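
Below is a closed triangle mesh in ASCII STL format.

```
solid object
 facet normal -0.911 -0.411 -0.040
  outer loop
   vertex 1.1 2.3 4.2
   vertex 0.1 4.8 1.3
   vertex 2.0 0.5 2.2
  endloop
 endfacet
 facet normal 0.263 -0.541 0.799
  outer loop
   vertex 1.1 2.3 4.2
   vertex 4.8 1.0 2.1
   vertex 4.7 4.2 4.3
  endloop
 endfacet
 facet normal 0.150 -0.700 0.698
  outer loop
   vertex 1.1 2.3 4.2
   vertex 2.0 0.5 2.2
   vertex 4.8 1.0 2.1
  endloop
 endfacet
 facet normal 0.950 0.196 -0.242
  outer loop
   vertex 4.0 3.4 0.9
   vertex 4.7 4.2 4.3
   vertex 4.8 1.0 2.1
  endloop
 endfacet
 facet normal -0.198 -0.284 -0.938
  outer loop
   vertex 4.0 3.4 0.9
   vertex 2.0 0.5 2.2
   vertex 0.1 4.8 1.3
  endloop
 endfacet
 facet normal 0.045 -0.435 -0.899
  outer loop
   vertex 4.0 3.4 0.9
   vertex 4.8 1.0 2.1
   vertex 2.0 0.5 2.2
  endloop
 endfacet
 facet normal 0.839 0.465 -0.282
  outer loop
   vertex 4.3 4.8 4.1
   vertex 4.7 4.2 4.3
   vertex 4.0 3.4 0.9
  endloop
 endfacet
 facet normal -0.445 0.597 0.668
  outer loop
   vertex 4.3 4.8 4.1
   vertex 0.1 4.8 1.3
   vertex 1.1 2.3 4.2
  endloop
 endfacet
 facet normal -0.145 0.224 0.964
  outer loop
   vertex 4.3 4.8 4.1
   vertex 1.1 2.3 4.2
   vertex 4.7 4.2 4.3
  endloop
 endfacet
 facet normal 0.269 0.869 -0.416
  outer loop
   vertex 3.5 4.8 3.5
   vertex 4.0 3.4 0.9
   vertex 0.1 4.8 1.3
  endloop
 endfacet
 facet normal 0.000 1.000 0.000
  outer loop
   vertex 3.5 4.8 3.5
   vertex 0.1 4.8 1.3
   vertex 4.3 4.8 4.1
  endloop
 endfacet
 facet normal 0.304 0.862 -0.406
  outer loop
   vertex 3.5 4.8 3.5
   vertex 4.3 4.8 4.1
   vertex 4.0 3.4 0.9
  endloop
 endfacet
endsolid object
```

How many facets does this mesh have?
12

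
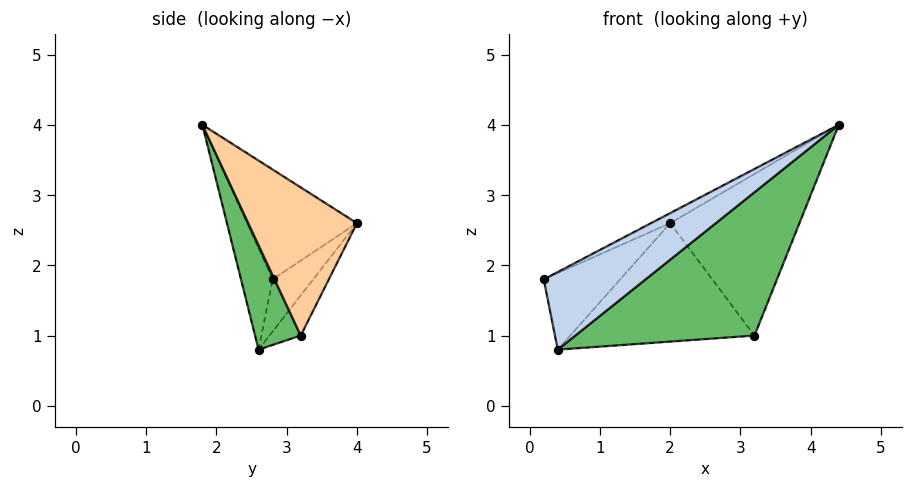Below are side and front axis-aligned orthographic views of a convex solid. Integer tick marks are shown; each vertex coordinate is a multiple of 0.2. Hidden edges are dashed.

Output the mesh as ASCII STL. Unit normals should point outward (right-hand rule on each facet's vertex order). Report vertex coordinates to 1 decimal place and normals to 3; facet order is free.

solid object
 facet normal -0.448 0.078 0.891
  outer loop
   vertex 2.0 4.0 2.6
   vertex 0.2 2.8 1.8
   vertex 4.4 1.8 4.0
  endloop
 endfacet
 facet normal -0.294 -0.947 0.131
  outer loop
   vertex 0.4 2.6 0.8
   vertex 4.4 1.8 4.0
   vertex 0.2 2.8 1.8
  endloop
 endfacet
 facet normal -0.452 0.853 -0.261
  outer loop
   vertex 0.4 2.6 0.8
   vertex 0.2 2.8 1.8
   vertex 2.0 4.0 2.6
  endloop
 endfacet
 facet normal 0.640 0.762 0.099
  outer loop
   vertex 3.2 3.2 1.0
   vertex 2.0 4.0 2.6
   vertex 4.4 1.8 4.0
  endloop
 endfacet
 facet normal 0.216 -0.849 -0.483
  outer loop
   vertex 3.2 3.2 1.0
   vertex 4.4 1.8 4.0
   vertex 0.4 2.6 0.8
  endloop
 endfacet
 facet normal -0.142 0.839 -0.526
  outer loop
   vertex 3.2 3.2 1.0
   vertex 0.4 2.6 0.8
   vertex 2.0 4.0 2.6
  endloop
 endfacet
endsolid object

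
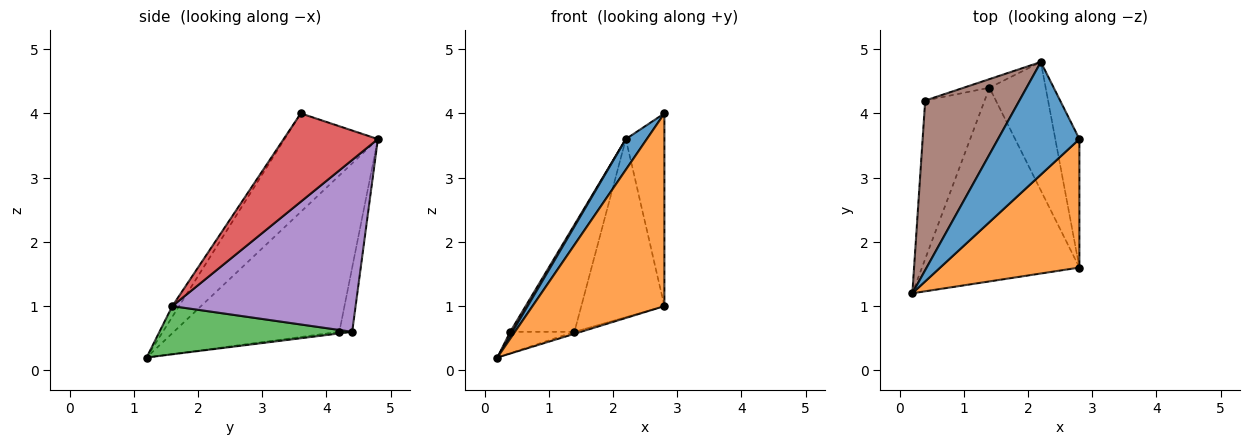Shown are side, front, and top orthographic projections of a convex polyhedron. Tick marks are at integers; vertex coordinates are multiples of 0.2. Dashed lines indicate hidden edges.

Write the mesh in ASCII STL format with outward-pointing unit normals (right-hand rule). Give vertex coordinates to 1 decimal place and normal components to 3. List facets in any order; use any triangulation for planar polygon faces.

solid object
 facet normal -0.760 -0.171 0.628
  outer loop
   vertex 2.2 4.8 3.6
   vertex 0.2 1.2 0.2
   vertex 2.8 3.6 4.0
  endloop
 endfacet
 facet normal -0.043 -0.831 0.554
  outer loop
   vertex 2.8 1.6 1.0
   vertex 2.8 3.6 4.0
   vertex 0.2 1.2 0.2
  endloop
 endfacet
 facet normal 0.293 0.010 -0.956
  outer loop
   vertex 2.8 1.6 1.0
   vertex 0.2 1.2 0.2
   vertex 1.4 4.4 0.6
  endloop
 endfacet
 facet normal 0.897 0.367 -0.245
  outer loop
   vertex 2.8 1.6 1.0
   vertex 2.2 4.8 3.6
   vertex 2.8 3.6 4.0
  endloop
 endfacet
 facet normal 0.873 0.396 -0.286
  outer loop
   vertex 2.8 1.6 1.0
   vertex 1.4 4.4 0.6
   vertex 2.2 4.8 3.6
  endloop
 endfacet
 facet normal -0.856 -0.012 0.516
  outer loop
   vertex 0.4 4.2 0.6
   vertex 0.2 1.2 0.2
   vertex 2.2 4.8 3.6
  endloop
 endfacet
 facet normal -0.027 0.134 -0.991
  outer loop
   vertex 0.4 4.2 0.6
   vertex 1.4 4.4 0.6
   vertex 0.2 1.2 0.2
  endloop
 endfacet
 facet normal -0.196 0.978 -0.078
  outer loop
   vertex 0.4 4.2 0.6
   vertex 2.2 4.8 3.6
   vertex 1.4 4.4 0.6
  endloop
 endfacet
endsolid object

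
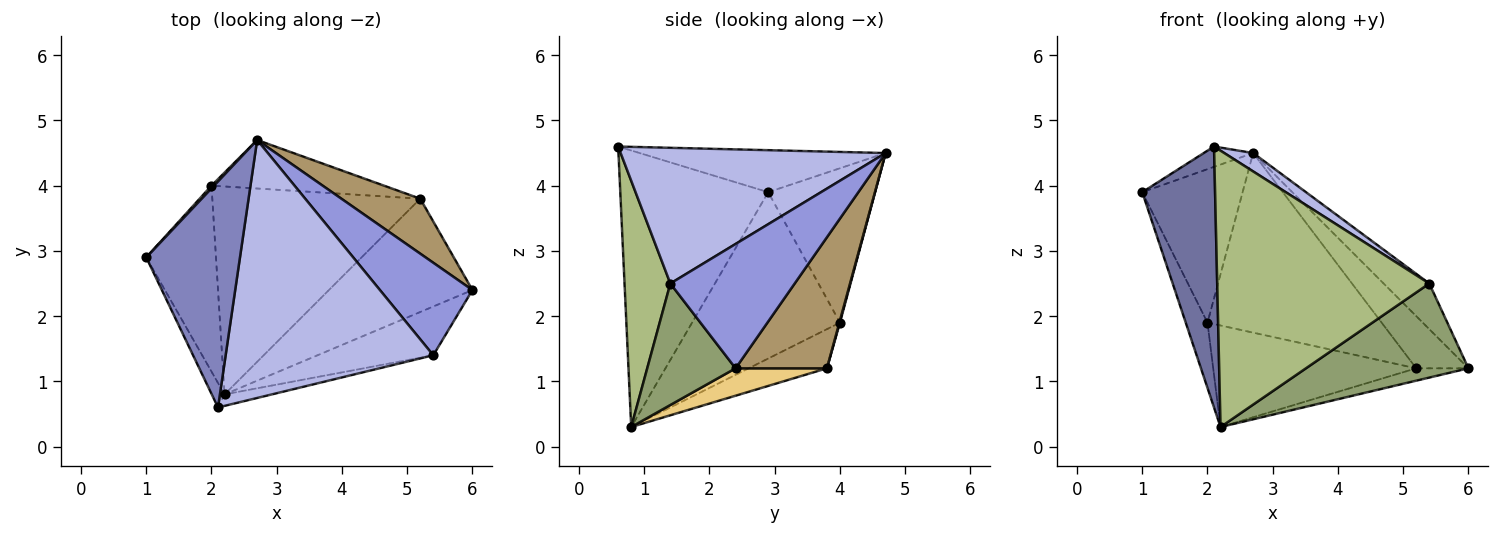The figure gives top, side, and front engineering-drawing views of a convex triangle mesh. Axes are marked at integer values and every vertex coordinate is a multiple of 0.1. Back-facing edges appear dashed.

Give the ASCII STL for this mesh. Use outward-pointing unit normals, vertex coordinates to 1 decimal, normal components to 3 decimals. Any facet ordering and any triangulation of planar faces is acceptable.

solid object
 facet normal -0.896 -0.441 -0.041
  outer loop
   vertex 2.2 0.8 0.3
   vertex 2.1 0.6 4.6
   vertex 1.0 2.9 3.9
  endloop
 endfacet
 facet normal -0.408 0.082 0.909
  outer loop
   vertex 2.7 4.7 4.5
   vertex 1.0 2.9 3.9
   vertex 2.1 0.6 4.6
  endloop
 endfacet
 facet normal 0.770 0.283 0.573
  outer loop
   vertex 5.4 1.4 2.5
   vertex 6.0 2.4 1.2
   vertex 2.7 4.7 4.5
  endloop
 endfacet
 facet normal 0.546 -0.060 0.836
  outer loop
   vertex 5.4 1.4 2.5
   vertex 2.7 4.7 4.5
   vertex 2.1 0.6 4.6
  endloop
 endfacet
 facet normal 0.435 -0.800 -0.414
  outer loop
   vertex 5.4 1.4 2.5
   vertex 2.2 0.8 0.3
   vertex 6.0 2.4 1.2
  endloop
 endfacet
 facet normal 0.211 -0.977 -0.041
  outer loop
   vertex 5.4 1.4 2.5
   vertex 2.1 0.6 4.6
   vertex 2.2 0.8 0.3
  endloop
 endfacet
 facet normal -0.914 0.134 -0.383
  outer loop
   vertex 2.0 4.0 1.9
   vertex 2.2 0.8 0.3
   vertex 1.0 2.9 3.9
  endloop
 endfacet
 facet normal -0.729 0.684 0.012
  outer loop
   vertex 2.0 4.0 1.9
   vertex 1.0 2.9 3.9
   vertex 2.7 4.7 4.5
  endloop
 endfacet
 facet normal 0.770 0.440 0.463
  outer loop
   vertex 5.2 3.8 1.2
   vertex 2.7 4.7 4.5
   vertex 6.0 2.4 1.2
  endloop
 endfacet
 facet normal 0.003 0.965 -0.261
  outer loop
   vertex 5.2 3.8 1.2
   vertex 2.0 4.0 1.9
   vertex 2.7 4.7 4.5
  endloop
 endfacet
 facet normal 0.186 0.107 -0.977
  outer loop
   vertex 5.2 3.8 1.2
   vertex 6.0 2.4 1.2
   vertex 2.2 0.8 0.3
  endloop
 endfacet
 facet normal -0.167 0.433 -0.886
  outer loop
   vertex 5.2 3.8 1.2
   vertex 2.2 0.8 0.3
   vertex 2.0 4.0 1.9
  endloop
 endfacet
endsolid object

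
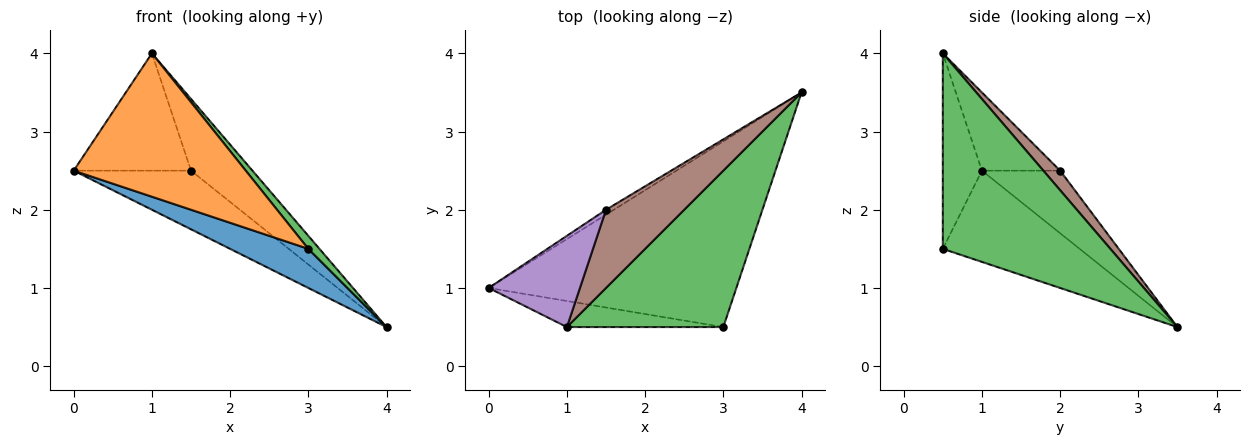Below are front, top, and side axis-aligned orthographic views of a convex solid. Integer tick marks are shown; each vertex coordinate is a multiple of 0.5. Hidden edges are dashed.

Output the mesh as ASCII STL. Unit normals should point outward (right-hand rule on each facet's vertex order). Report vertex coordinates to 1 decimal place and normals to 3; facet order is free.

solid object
 facet normal -0.339 -0.194 -0.921
  outer loop
   vertex 3.0 0.5 1.5
   vertex 0.0 1.0 2.5
   vertex 4.0 3.5 0.5
  endloop
 endfacet
 facet normal -0.218 -0.960 -0.175
  outer loop
   vertex 3.0 0.5 1.5
   vertex 1.0 0.5 4.0
   vertex 0.0 1.0 2.5
  endloop
 endfacet
 facet normal 0.780 -0.052 0.624
  outer loop
   vertex 3.0 0.5 1.5
   vertex 4.0 3.5 0.5
   vertex 1.0 0.5 4.0
  endloop
 endfacet
 facet normal -0.553 0.830 -0.069
  outer loop
   vertex 1.5 2.0 2.5
   vertex 4.0 3.5 0.5
   vertex 0.0 1.0 2.5
  endloop
 endfacet
 facet normal -0.466 0.699 0.543
  outer loop
   vertex 1.5 2.0 2.5
   vertex 0.0 1.0 2.5
   vertex 1.0 0.5 4.0
  endloop
 endfacet
 facet normal 0.181 0.665 0.725
  outer loop
   vertex 1.5 2.0 2.5
   vertex 1.0 0.5 4.0
   vertex 4.0 3.5 0.5
  endloop
 endfacet
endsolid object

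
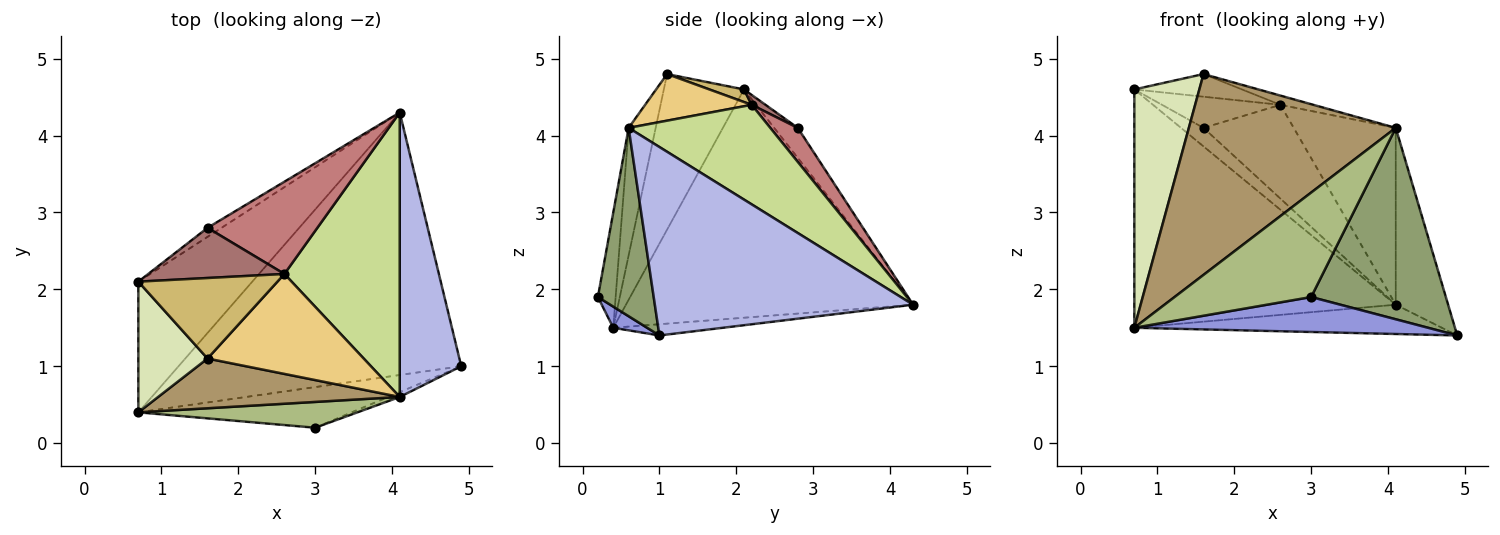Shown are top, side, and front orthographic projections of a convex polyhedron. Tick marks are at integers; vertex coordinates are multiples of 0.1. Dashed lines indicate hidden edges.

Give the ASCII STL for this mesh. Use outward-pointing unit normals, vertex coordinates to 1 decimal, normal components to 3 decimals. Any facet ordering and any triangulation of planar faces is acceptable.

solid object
 facet normal -0.694 0.631 -0.346
  outer loop
   vertex 0.7 0.4 1.5
   vertex 0.7 2.1 4.6
   vertex 4.1 4.3 1.8
  endloop
 endfacet
 facet normal -0.039 0.111 -0.993
  outer loop
   vertex 0.7 0.4 1.5
   vertex 4.1 4.3 1.8
   vertex 4.9 1.0 1.4
  endloop
 endfacet
 facet normal 0.075 -0.650 -0.756
  outer loop
   vertex 0.7 0.4 1.5
   vertex 4.9 1.0 1.4
   vertex 3.0 0.2 1.9
  endloop
 endfacet
 facet normal 0.933 0.189 0.305
  outer loop
   vertex 4.1 0.6 4.1
   vertex 4.9 1.0 1.4
   vertex 4.1 4.3 1.8
  endloop
 endfacet
 facet normal 0.383 -0.924 -0.023
  outer loop
   vertex 4.1 0.6 4.1
   vertex 3.0 0.2 1.9
   vertex 4.9 1.0 1.4
  endloop
 endfacet
 facet normal -0.125 -0.963 0.238
  outer loop
   vertex 4.1 0.6 4.1
   vertex 0.7 0.4 1.5
   vertex 3.0 0.2 1.9
  endloop
 endfacet
 facet normal 0.591 0.426 0.685
  outer loop
   vertex 2.6 2.2 4.4
   vertex 4.1 0.6 4.1
   vertex 4.1 4.3 1.8
  endloop
 endfacet
 facet normal -0.734 -0.595 0.327
  outer loop
   vertex 1.6 1.1 4.8
   vertex 0.7 2.1 4.6
   vertex 0.7 0.4 1.5
  endloop
 endfacet
 facet normal -0.126 -0.963 0.239
  outer loop
   vertex 1.6 1.1 4.8
   vertex 0.7 0.4 1.5
   vertex 4.1 0.6 4.1
  endloop
 endfacet
 facet normal 0.087 0.270 0.959
  outer loop
   vertex 1.6 1.1 4.8
   vertex 2.6 2.2 4.4
   vertex 0.7 2.1 4.6
  endloop
 endfacet
 facet normal 0.285 0.088 0.955
  outer loop
   vertex 1.6 1.1 4.8
   vertex 4.1 0.6 4.1
   vertex 2.6 2.2 4.4
  endloop
 endfacet
 facet normal -0.686 0.654 -0.319
  outer loop
   vertex 1.6 2.8 4.1
   vertex 4.1 4.3 1.8
   vertex 0.7 2.1 4.6
  endloop
 endfacet
 facet normal 0.062 0.527 0.848
  outer loop
   vertex 1.6 2.8 4.1
   vertex 0.7 2.1 4.6
   vertex 2.6 2.2 4.4
  endloop
 endfacet
 facet normal 0.212 0.697 0.685
  outer loop
   vertex 1.6 2.8 4.1
   vertex 2.6 2.2 4.4
   vertex 4.1 4.3 1.8
  endloop
 endfacet
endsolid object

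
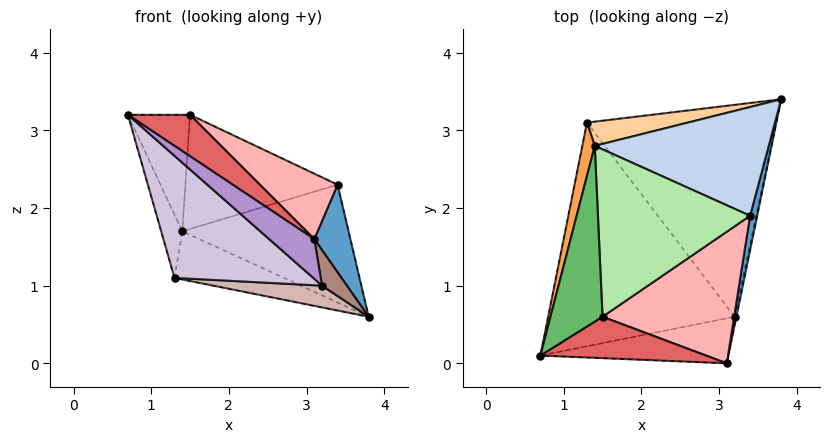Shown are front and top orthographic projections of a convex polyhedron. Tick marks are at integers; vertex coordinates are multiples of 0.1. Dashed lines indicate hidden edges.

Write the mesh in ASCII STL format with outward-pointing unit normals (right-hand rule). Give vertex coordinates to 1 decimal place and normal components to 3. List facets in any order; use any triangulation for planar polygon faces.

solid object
 facet normal 0.981 -0.181 0.071
  outer loop
   vertex 3.4 1.9 2.3
   vertex 3.1 0.0 1.6
   vertex 3.8 3.4 0.6
  endloop
 endfacet
 facet normal 0.126 0.729 0.673
  outer loop
   vertex 3.4 1.9 2.3
   vertex 3.8 3.4 0.6
   vertex 1.4 2.8 1.7
  endloop
 endfacet
 facet normal -0.843 0.411 0.346
  outer loop
   vertex 1.3 3.1 1.1
   vertex 0.7 0.1 3.2
   vertex 1.4 2.8 1.7
  endloop
 endfacet
 facet normal -0.017 0.893 0.449
  outer loop
   vertex 1.3 3.1 1.1
   vertex 1.4 2.8 1.7
   vertex 3.8 3.4 0.6
  endloop
 endfacet
 facet normal -0.326 0.522 0.788
  outer loop
   vertex 1.5 0.6 3.2
   vertex 1.4 2.8 1.7
   vertex 0.7 0.1 3.2
  endloop
 endfacet
 facet normal 0.006 0.564 0.826
  outer loop
   vertex 1.5 0.6 3.2
   vertex 3.4 1.9 2.3
   vertex 1.4 2.8 1.7
  endloop
 endfacet
 facet normal 0.404 -0.647 0.647
  outer loop
   vertex 1.5 0.6 3.2
   vertex 0.7 0.1 3.2
   vertex 3.1 0.0 1.6
  endloop
 endfacet
 facet normal 0.589 -0.360 0.724
  outer loop
   vertex 1.5 0.6 3.2
   vertex 3.1 0.0 1.6
   vertex 3.4 1.9 2.3
  endloop
 endfacet
 facet normal -0.466 -0.585 -0.663
  outer loop
   vertex 3.2 0.6 1.0
   vertex 3.1 0.0 1.6
   vertex 0.7 0.1 3.2
  endloop
 endfacet
 facet normal -0.560 -0.397 -0.727
  outer loop
   vertex 3.2 0.6 1.0
   vertex 0.7 0.1 3.2
   vertex 1.3 3.1 1.1
  endloop
 endfacet
 facet normal 0.975 -0.217 -0.054
  outer loop
   vertex 3.2 0.6 1.0
   vertex 3.8 3.4 0.6
   vertex 3.1 0.0 1.6
  endloop
 endfacet
 facet normal -0.184 -0.100 -0.978
  outer loop
   vertex 3.2 0.6 1.0
   vertex 1.3 3.1 1.1
   vertex 3.8 3.4 0.6
  endloop
 endfacet
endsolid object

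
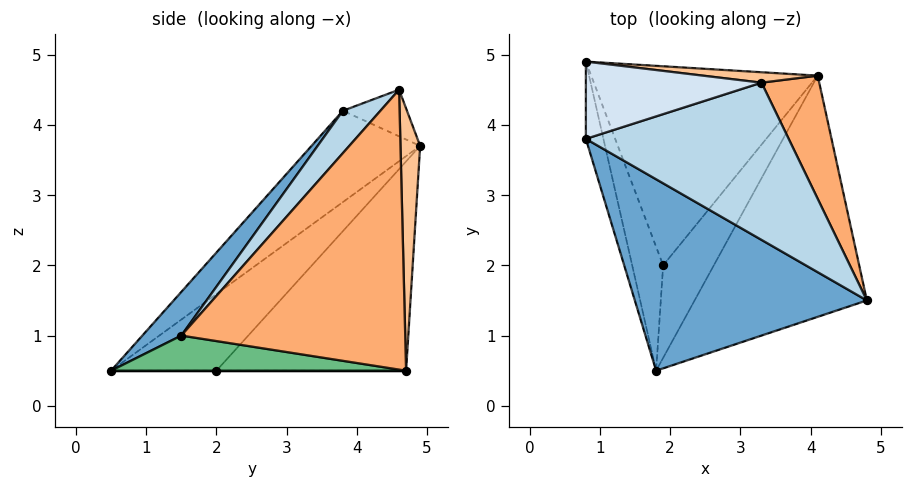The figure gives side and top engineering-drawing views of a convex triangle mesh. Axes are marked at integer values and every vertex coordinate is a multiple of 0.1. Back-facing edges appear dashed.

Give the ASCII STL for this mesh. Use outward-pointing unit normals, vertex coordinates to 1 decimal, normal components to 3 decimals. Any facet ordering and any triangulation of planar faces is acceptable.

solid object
 facet normal 0.128 -0.723 0.679
  outer loop
   vertex 1.8 0.5 0.5
   vertex 4.8 1.5 1.0
   vertex 0.8 3.8 4.2
  endloop
 endfacet
 facet normal -0.978 -0.086 -0.188
  outer loop
   vertex 0.8 4.9 3.7
   vertex 1.8 0.5 0.5
   vertex 0.8 3.8 4.2
  endloop
 endfacet
 facet normal 0.144 -0.709 0.690
  outer loop
   vertex 3.3 4.6 4.5
   vertex 0.8 3.8 4.2
   vertex 4.8 1.5 1.0
  endloop
 endfacet
 facet normal -0.235 0.402 0.885
  outer loop
   vertex 3.3 4.6 4.5
   vertex 0.8 4.9 3.7
   vertex 0.8 3.8 4.2
  endloop
 endfacet
 facet normal -0.925 0.062 -0.374
  outer loop
   vertex 1.9 2.0 0.5
   vertex 1.8 0.5 0.5
   vertex 0.8 4.9 3.7
  endloop
 endfacet
 facet normal 0.951 0.239 0.196
  outer loop
   vertex 4.1 4.7 0.5
   vertex 3.3 4.6 4.5
   vertex 4.8 1.5 1.0
  endloop
 endfacet
 facet normal 0.105 0.993 0.046
  outer loop
   vertex 4.1 4.7 0.5
   vertex 0.8 4.9 3.7
   vertex 3.3 4.6 4.5
  endloop
 endfacet
 facet normal -0.594 0.484 -0.643
  outer loop
   vertex 4.1 4.7 0.5
   vertex 1.9 2.0 0.5
   vertex 0.8 4.9 3.7
  endloop
 endfacet
 facet normal 0.199 -0.109 -0.974
  outer loop
   vertex 4.1 4.7 0.5
   vertex 4.8 1.5 1.0
   vertex 1.8 0.5 0.5
  endloop
 endfacet
 facet normal 0.000 0.000 -1.000
  outer loop
   vertex 4.1 4.7 0.5
   vertex 1.8 0.5 0.5
   vertex 1.9 2.0 0.5
  endloop
 endfacet
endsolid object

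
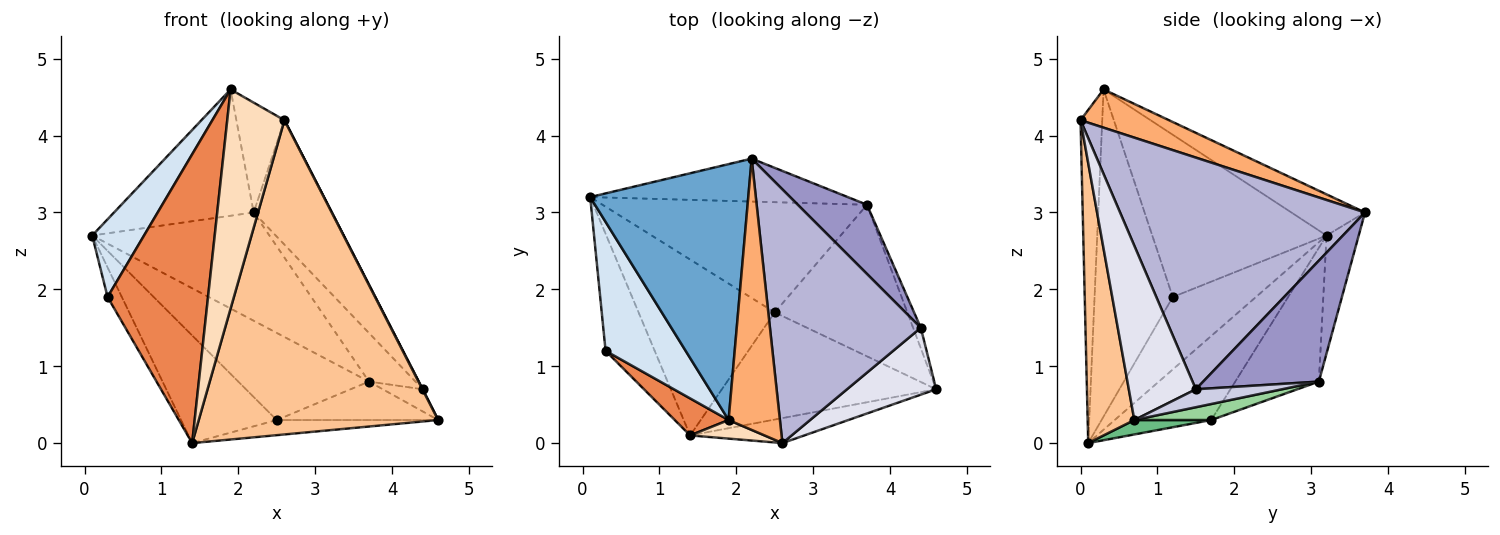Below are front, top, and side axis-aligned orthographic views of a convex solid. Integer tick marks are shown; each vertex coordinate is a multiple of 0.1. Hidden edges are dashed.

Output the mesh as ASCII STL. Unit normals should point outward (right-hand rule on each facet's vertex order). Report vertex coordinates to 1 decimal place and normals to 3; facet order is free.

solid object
 facet normal -0.227 0.431 0.873
  outer loop
   vertex 2.2 3.7 3.0
   vertex 0.1 3.2 2.7
   vertex 1.9 0.3 4.6
  endloop
 endfacet
 facet normal -0.166 0.917 -0.363
  outer loop
   vertex 3.7 3.1 0.8
   vertex 0.1 3.2 2.7
   vertex 2.2 3.7 3.0
  endloop
 endfacet
 facet normal -0.819 0.140 -0.556
  outer loop
   vertex 0.3 1.2 1.9
   vertex 0.1 3.2 2.7
   vertex 1.4 0.1 0.0
  endloop
 endfacet
 facet normal -0.866 -0.258 0.428
  outer loop
   vertex 0.3 1.2 1.9
   vertex 1.9 0.3 4.6
   vertex 0.1 3.2 2.7
  endloop
 endfacet
 facet normal -0.611 -0.785 0.101
  outer loop
   vertex 0.3 1.2 1.9
   vertex 1.4 0.1 0.0
   vertex 1.9 0.3 4.6
  endloop
 endfacet
 facet normal 0.568 0.309 0.763
  outer loop
   vertex 2.6 0.0 4.2
   vertex 2.2 3.7 3.0
   vertex 1.9 0.3 4.6
  endloop
 endfacet
 facet normal 0.191 -0.979 -0.078
  outer loop
   vertex 2.6 0.0 4.2
   vertex 1.4 0.1 0.0
   vertex 4.6 0.7 0.3
  endloop
 endfacet
 facet normal -0.354 -0.932 0.079
  outer loop
   vertex 2.6 0.0 4.2
   vertex 1.9 0.3 4.6
   vertex 1.4 0.1 0.0
  endloop
 endfacet
 facet normal 0.066 0.140 -0.988
  outer loop
   vertex 2.5 1.7 0.3
   vertex 4.6 0.7 0.3
   vertex 1.4 0.1 0.0
  endloop
 endfacet
 facet normal 0.116 0.244 -0.963
  outer loop
   vertex 2.5 1.7 0.3
   vertex 3.7 3.1 0.8
   vertex 4.6 0.7 0.3
  endloop
 endfacet
 facet normal -0.466 0.462 -0.755
  outer loop
   vertex 2.5 1.7 0.3
   vertex 1.4 0.1 0.0
   vertex 0.1 3.2 2.7
  endloop
 endfacet
 facet normal -0.369 0.577 -0.729
  outer loop
   vertex 2.5 1.7 0.3
   vertex 0.1 3.2 2.7
   vertex 3.7 3.1 0.8
  endloop
 endfacet
 facet normal 0.820 0.329 0.469
  outer loop
   vertex 4.4 1.5 0.7
   vertex 3.7 3.1 0.8
   vertex 2.2 3.7 3.0
  endloop
 endfacet
 facet normal 0.810 0.258 0.527
  outer loop
   vertex 4.4 1.5 0.7
   vertex 2.2 3.7 3.0
   vertex 2.6 0.0 4.2
  endloop
 endfacet
 facet normal 0.845 0.393 -0.362
  outer loop
   vertex 4.4 1.5 0.7
   vertex 4.6 0.7 0.3
   vertex 3.7 3.1 0.8
  endloop
 endfacet
 facet normal 0.890 -0.005 0.456
  outer loop
   vertex 4.4 1.5 0.7
   vertex 2.6 0.0 4.2
   vertex 4.6 0.7 0.3
  endloop
 endfacet
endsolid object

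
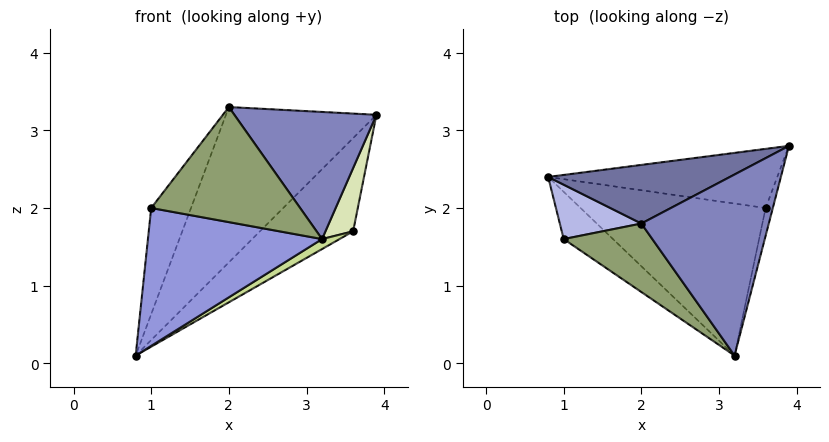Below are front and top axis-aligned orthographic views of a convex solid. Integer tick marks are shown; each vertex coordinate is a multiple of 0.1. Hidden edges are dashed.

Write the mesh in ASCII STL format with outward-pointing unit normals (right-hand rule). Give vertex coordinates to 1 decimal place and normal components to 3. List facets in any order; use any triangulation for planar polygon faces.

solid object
 facet normal -0.428 0.845 0.319
  outer loop
   vertex 2.0 1.8 3.3
   vertex 3.9 2.8 3.2
   vertex 0.8 2.4 0.1
  endloop
 endfacet
 facet normal 0.327 -0.543 0.774
  outer loop
   vertex 2.0 1.8 3.3
   vertex 3.2 0.1 1.6
   vertex 3.9 2.8 3.2
  endloop
 endfacet
 facet normal -0.576 -0.774 -0.265
  outer loop
   vertex 1.0 1.6 2.0
   vertex 0.8 2.4 0.1
   vertex 3.2 0.1 1.6
  endloop
 endfacet
 facet normal -0.610 0.705 0.361
  outer loop
   vertex 1.0 1.6 2.0
   vertex 2.0 1.8 3.3
   vertex 0.8 2.4 0.1
  endloop
 endfacet
 facet normal -0.442 -0.771 0.459
  outer loop
   vertex 1.0 1.6 2.0
   vertex 3.2 0.1 1.6
   vertex 2.0 1.8 3.3
  endloop
 endfacet
 facet normal 0.392 0.777 -0.493
  outer loop
   vertex 3.6 2.0 1.7
   vertex 0.8 2.4 0.1
   vertex 3.9 2.8 3.2
  endloop
 endfacet
 facet normal 0.489 -0.057 -0.870
  outer loop
   vertex 3.6 2.0 1.7
   vertex 3.2 0.1 1.6
   vertex 0.8 2.4 0.1
  endloop
 endfacet
 facet normal 0.976 -0.201 -0.088
  outer loop
   vertex 3.6 2.0 1.7
   vertex 3.9 2.8 3.2
   vertex 3.2 0.1 1.6
  endloop
 endfacet
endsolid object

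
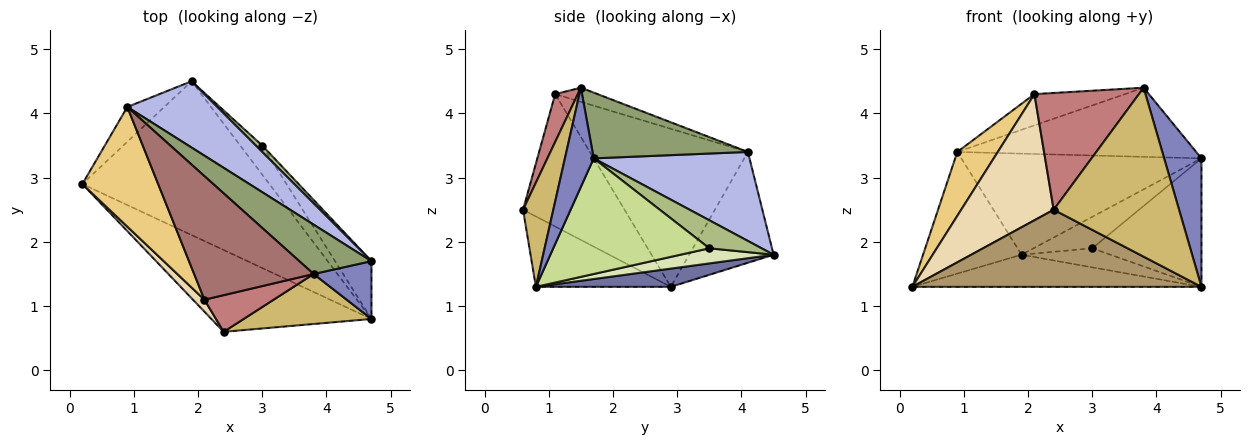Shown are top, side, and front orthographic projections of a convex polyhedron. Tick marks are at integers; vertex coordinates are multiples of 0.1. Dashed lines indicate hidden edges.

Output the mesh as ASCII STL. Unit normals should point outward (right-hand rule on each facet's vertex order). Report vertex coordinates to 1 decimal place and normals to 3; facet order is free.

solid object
 facet normal 0.095 0.204 -0.974
  outer loop
   vertex 4.7 0.8 1.3
   vertex 0.2 2.9 1.3
   vertex 1.9 4.5 1.8
  endloop
 endfacet
 facet normal 0.576 -0.746 0.336
  outer loop
   vertex 4.7 0.8 1.3
   vertex 4.7 1.7 3.3
   vertex 3.8 1.5 4.4
  endloop
 endfacet
 facet normal -0.636 0.742 -0.212
  outer loop
   vertex 0.9 4.1 3.4
   vertex 1.9 4.5 1.8
   vertex 0.2 2.9 1.3
  endloop
 endfacet
 facet normal 0.477 0.735 0.482
  outer loop
   vertex 0.9 4.1 3.4
   vertex 4.7 1.7 3.3
   vertex 1.9 4.5 1.8
  endloop
 endfacet
 facet normal 0.468 0.719 0.514
  outer loop
   vertex 0.9 4.1 3.4
   vertex 3.8 1.5 4.4
   vertex 4.7 1.7 3.3
  endloop
 endfacet
 facet normal 0.657 0.738 0.151
  outer loop
   vertex 3.0 3.5 1.9
   vertex 1.9 4.5 1.8
   vertex 4.7 1.7 3.3
  endloop
 endfacet
 facet normal 0.793 0.555 -0.250
  outer loop
   vertex 3.0 3.5 1.9
   vertex 4.7 1.7 3.3
   vertex 4.7 0.8 1.3
  endloop
 endfacet
 facet normal 0.497 0.475 -0.726
  outer loop
   vertex 3.0 3.5 1.9
   vertex 4.7 0.8 1.3
   vertex 1.9 4.5 1.8
  endloop
 endfacet
 facet normal -0.305 -0.653 -0.693
  outer loop
   vertex 2.4 0.6 2.5
   vertex 0.2 2.9 1.3
   vertex 4.7 0.8 1.3
  endloop
 endfacet
 facet normal 0.225 -0.934 0.276
  outer loop
   vertex 2.4 0.6 2.5
   vertex 4.7 0.8 1.3
   vertex 3.8 1.5 4.4
  endloop
 endfacet
 facet normal -0.879 -0.225 0.421
  outer loop
   vertex 2.1 1.1 4.3
   vertex 0.9 4.1 3.4
   vertex 0.2 2.9 1.3
  endloop
 endfacet
 facet normal -0.738 -0.672 0.064
  outer loop
   vertex 2.1 1.1 4.3
   vertex 0.2 2.9 1.3
   vertex 2.4 0.6 2.5
  endloop
 endfacet
 facet normal -0.114 0.243 0.963
  outer loop
   vertex 2.1 1.1 4.3
   vertex 3.8 1.5 4.4
   vertex 0.9 4.1 3.4
  endloop
 endfacet
 facet normal 0.203 -0.934 0.293
  outer loop
   vertex 2.1 1.1 4.3
   vertex 2.4 0.6 2.5
   vertex 3.8 1.5 4.4
  endloop
 endfacet
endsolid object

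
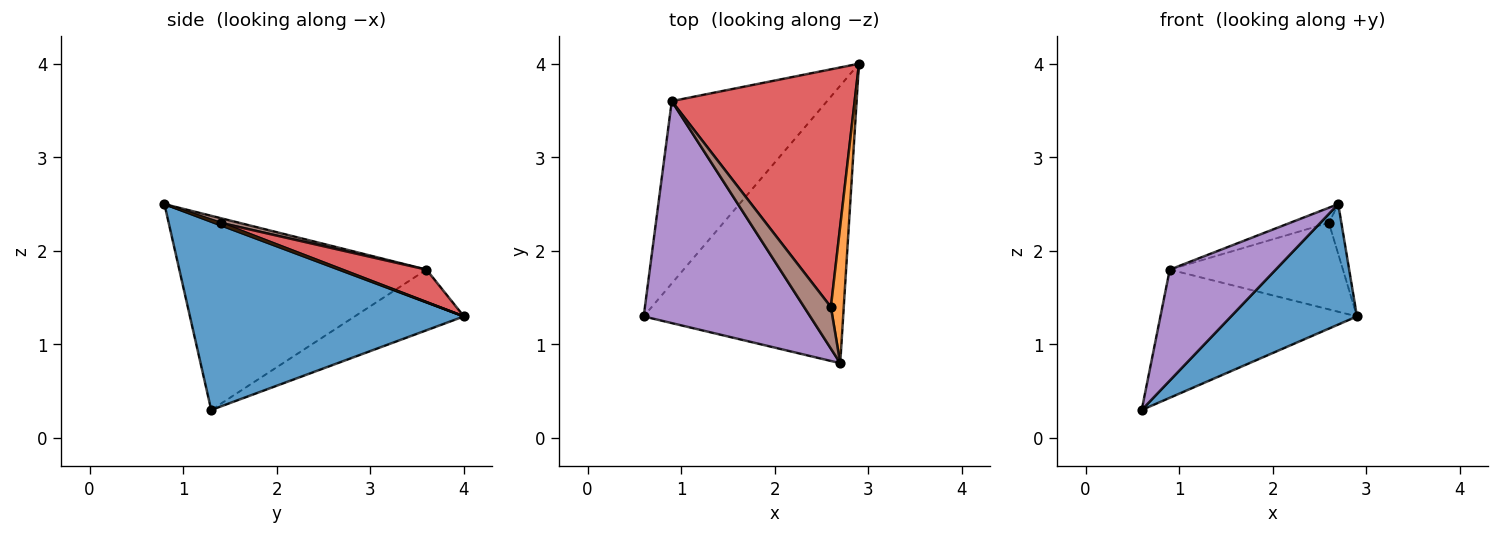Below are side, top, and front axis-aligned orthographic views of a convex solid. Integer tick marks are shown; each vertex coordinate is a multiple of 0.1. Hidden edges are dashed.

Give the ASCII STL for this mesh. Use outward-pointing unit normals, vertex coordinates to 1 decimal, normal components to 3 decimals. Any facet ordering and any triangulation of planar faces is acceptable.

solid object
 facet normal 0.655 -0.301 -0.693
  outer loop
   vertex 2.7 0.8 2.5
   vertex 0.6 1.3 0.3
   vertex 2.9 4.0 1.3
  endloop
 endfacet
 facet normal 0.168 0.337 0.926
  outer loop
   vertex 2.6 1.4 2.3
   vertex 2.7 0.8 2.5
   vertex 2.9 4.0 1.3
  endloop
 endfacet
 facet normal -0.304 0.548 -0.779
  outer loop
   vertex 0.9 3.6 1.8
   vertex 2.9 4.0 1.3
   vertex 0.6 1.3 0.3
  endloop
 endfacet
 facet normal 0.164 0.338 0.927
  outer loop
   vertex 0.9 3.6 1.8
   vertex 2.6 1.4 2.3
   vertex 2.9 4.0 1.3
  endloop
 endfacet
 facet normal -0.722 -0.309 0.619
  outer loop
   vertex 0.9 3.6 1.8
   vertex 0.6 1.3 0.3
   vertex 2.7 0.8 2.5
  endloop
 endfacet
 facet normal 0.162 0.336 0.928
  outer loop
   vertex 0.9 3.6 1.8
   vertex 2.7 0.8 2.5
   vertex 2.6 1.4 2.3
  endloop
 endfacet
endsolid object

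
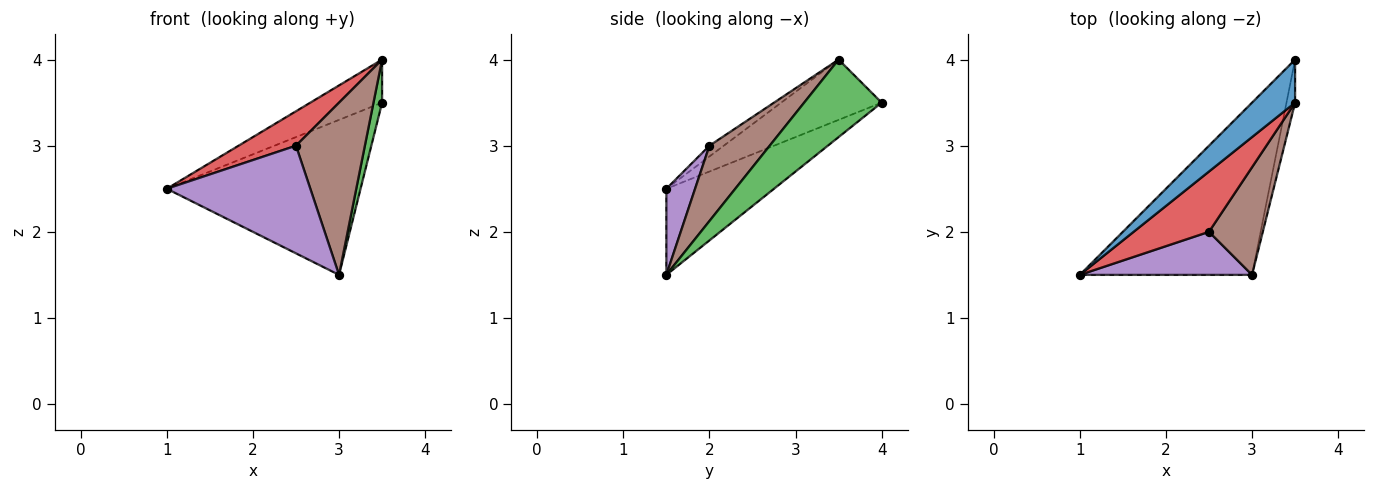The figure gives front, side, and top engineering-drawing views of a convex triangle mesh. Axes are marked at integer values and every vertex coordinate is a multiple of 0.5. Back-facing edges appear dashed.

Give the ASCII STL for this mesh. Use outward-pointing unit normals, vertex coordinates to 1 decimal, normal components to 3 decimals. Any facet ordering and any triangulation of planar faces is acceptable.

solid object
 facet normal -0.704 0.503 0.503
  outer loop
   vertex 3.5 4.0 3.5
   vertex 1.0 1.5 2.5
   vertex 3.5 3.5 4.0
  endloop
 endfacet
 facet normal -0.348 0.627 -0.697
  outer loop
   vertex 3.5 4.0 3.5
   vertex 3.0 1.5 1.5
   vertex 1.0 1.5 2.5
  endloop
 endfacet
 facet normal 0.988 -0.110 -0.110
  outer loop
   vertex 3.5 4.0 3.5
   vertex 3.5 3.5 4.0
   vertex 3.0 1.5 1.5
  endloop
 endfacet
 facet normal -0.123 -0.492 0.862
  outer loop
   vertex 2.5 2.0 3.0
   vertex 3.5 3.5 4.0
   vertex 1.0 1.5 2.5
  endloop
 endfacet
 facet normal 0.183 -0.913 0.365
  outer loop
   vertex 2.5 2.0 3.0
   vertex 1.0 1.5 2.5
   vertex 3.0 1.5 1.5
  endloop
 endfacet
 facet normal 0.596 -0.681 0.426
  outer loop
   vertex 2.5 2.0 3.0
   vertex 3.0 1.5 1.5
   vertex 3.5 3.5 4.0
  endloop
 endfacet
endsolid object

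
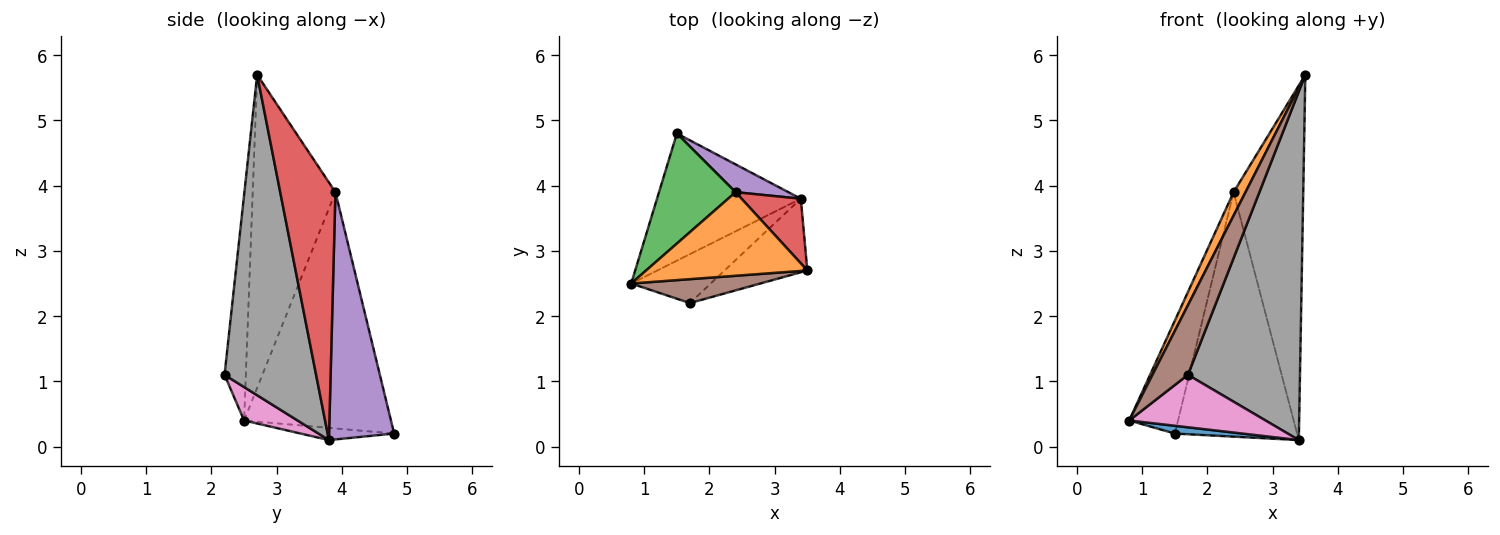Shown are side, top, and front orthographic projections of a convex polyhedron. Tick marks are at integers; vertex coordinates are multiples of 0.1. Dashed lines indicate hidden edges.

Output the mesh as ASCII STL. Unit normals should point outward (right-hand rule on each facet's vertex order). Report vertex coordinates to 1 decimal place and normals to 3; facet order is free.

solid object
 facet normal -0.084 -0.061 -0.995
  outer loop
   vertex 3.4 3.8 0.1
   vertex 0.8 2.5 0.4
   vertex 1.5 4.8 0.2
  endloop
 endfacet
 facet normal -0.882 -0.127 0.454
  outer loop
   vertex 2.4 3.9 3.9
   vertex 0.8 2.5 0.4
   vertex 3.5 2.7 5.7
  endloop
 endfacet
 facet normal -0.907 0.302 0.294
  outer loop
   vertex 2.4 3.9 3.9
   vertex 1.5 4.8 0.2
   vertex 0.8 2.5 0.4
  endloop
 endfacet
 facet normal 0.615 0.776 0.141
  outer loop
   vertex 2.4 3.9 3.9
   vertex 3.5 2.7 5.7
   vertex 3.4 3.8 0.1
  endloop
 endfacet
 facet normal 0.468 0.878 0.100
  outer loop
   vertex 2.4 3.9 3.9
   vertex 3.4 3.8 0.1
   vertex 1.5 4.8 0.2
  endloop
 endfacet
 facet normal -0.494 -0.822 0.283
  outer loop
   vertex 1.7 2.2 1.1
   vertex 3.5 2.7 5.7
   vertex 0.8 2.5 0.4
  endloop
 endfacet
 facet normal 0.276 -0.703 -0.656
  outer loop
   vertex 1.7 2.2 1.1
   vertex 0.8 2.5 0.4
   vertex 3.4 3.8 0.1
  endloop
 endfacet
 facet normal 0.624 -0.764 -0.161
  outer loop
   vertex 1.7 2.2 1.1
   vertex 3.4 3.8 0.1
   vertex 3.5 2.7 5.7
  endloop
 endfacet
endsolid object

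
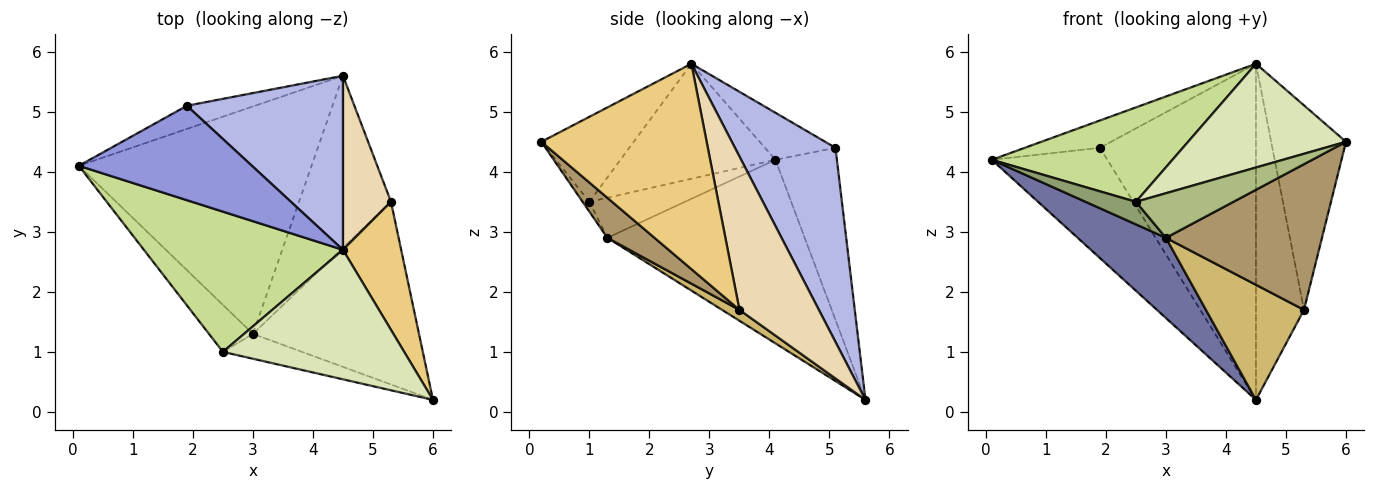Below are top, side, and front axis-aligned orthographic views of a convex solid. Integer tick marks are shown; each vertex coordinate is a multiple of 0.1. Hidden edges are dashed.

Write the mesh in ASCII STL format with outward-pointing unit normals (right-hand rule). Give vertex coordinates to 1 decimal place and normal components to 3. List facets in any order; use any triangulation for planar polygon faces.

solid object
 facet normal -0.597 -0.267 -0.757
  outer loop
   vertex 3.0 1.3 2.9
   vertex 0.1 4.1 4.2
   vertex 4.5 5.6 0.2
  endloop
 endfacet
 facet normal -0.462 0.868 -0.183
  outer loop
   vertex 1.9 5.1 4.4
   vertex 4.5 5.6 0.2
   vertex 0.1 4.1 4.2
  endloop
 endfacet
 facet normal -0.253 0.269 0.930
  outer loop
   vertex 1.9 5.1 4.4
   vertex 0.1 4.1 4.2
   vertex 4.5 2.7 5.8
  endloop
 endfacet
 facet normal 0.497 0.771 0.399
  outer loop
   vertex 1.9 5.1 4.4
   vertex 4.5 2.7 5.8
   vertex 4.5 5.6 0.2
  endloop
 endfacet
 facet normal -0.635 -0.334 -0.696
  outer loop
   vertex 2.5 1.0 3.5
   vertex 0.1 4.1 4.2
   vertex 3.0 1.3 2.9
  endloop
 endfacet
 facet normal -0.060 -0.872 -0.486
  outer loop
   vertex 2.5 1.0 3.5
   vertex 3.0 1.3 2.9
   vertex 6.0 0.2 4.5
  endloop
 endfacet
 facet normal -0.432 -0.504 0.748
  outer loop
   vertex 2.5 1.0 3.5
   vertex 4.5 2.7 5.8
   vertex 0.1 4.1 4.2
  endloop
 endfacet
 facet normal -0.344 -0.587 0.733
  outer loop
   vertex 2.5 1.0 3.5
   vertex 6.0 0.2 4.5
   vertex 4.5 2.7 5.8
  endloop
 endfacet
 facet normal 0.185 -0.613 -0.768
  outer loop
   vertex 5.3 3.5 1.7
   vertex 6.0 0.2 4.5
   vertex 3.0 1.3 2.9
  endloop
 endfacet
 facet normal 0.098 -0.553 -0.827
  outer loop
   vertex 5.3 3.5 1.7
   vertex 3.0 1.3 2.9
   vertex 4.5 5.6 0.2
  endloop
 endfacet
 facet normal 0.882 0.399 0.250
  outer loop
   vertex 5.3 3.5 1.7
   vertex 4.5 2.7 5.8
   vertex 6.0 0.2 4.5
  endloop
 endfacet
 facet normal 0.827 0.500 0.259
  outer loop
   vertex 5.3 3.5 1.7
   vertex 4.5 5.6 0.2
   vertex 4.5 2.7 5.8
  endloop
 endfacet
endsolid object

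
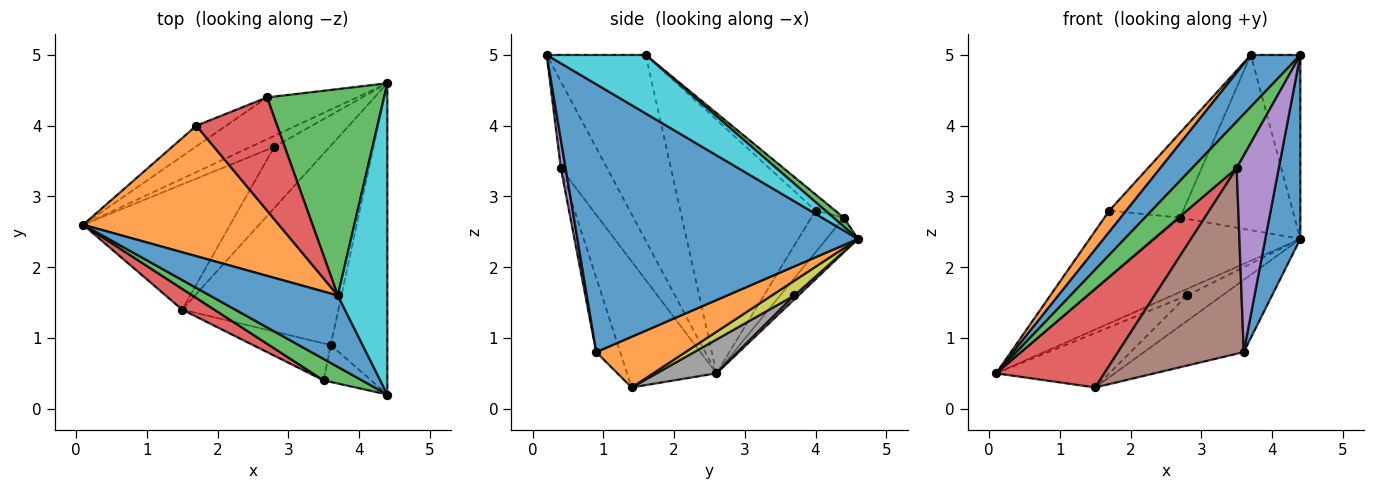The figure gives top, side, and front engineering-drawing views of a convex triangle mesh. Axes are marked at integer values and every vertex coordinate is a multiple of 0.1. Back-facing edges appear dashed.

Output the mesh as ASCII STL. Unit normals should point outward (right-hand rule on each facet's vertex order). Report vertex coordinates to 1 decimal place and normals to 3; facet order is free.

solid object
 facet normal 0.971 -0.121 -0.205
  outer loop
   vertex 3.6 0.9 0.8
   vertex 4.4 4.6 2.4
   vertex 4.4 0.2 5.0
  endloop
 endfacet
 facet normal 0.292 0.326 -0.899
  outer loop
   vertex 3.6 0.9 0.8
   vertex 1.5 1.4 0.3
   vertex 4.4 4.6 2.4
  endloop
 endfacet
 facet normal -0.686 -0.661 0.304
  outer loop
   vertex 3.5 0.4 3.4
   vertex 4.4 0.2 5.0
   vertex 0.1 2.6 0.5
  endloop
 endfacet
 facet normal -0.629 -0.761 0.160
  outer loop
   vertex 3.5 0.4 3.4
   vertex 0.1 2.6 0.5
   vertex 1.5 1.4 0.3
  endloop
 endfacet
 facet normal 0.109 -0.977 -0.184
  outer loop
   vertex 3.5 0.4 3.4
   vertex 3.6 0.9 0.8
   vertex 4.4 0.2 5.0
  endloop
 endfacet
 facet normal -0.184 -0.964 -0.192
  outer loop
   vertex 3.5 0.4 3.4
   vertex 1.5 1.4 0.3
   vertex 3.6 0.9 0.8
  endloop
 endfacet
 facet normal 0.140 0.508 -0.850
  outer loop
   vertex 2.8 3.7 1.6
   vertex 0.1 2.6 0.5
   vertex 4.4 4.6 2.4
  endloop
 endfacet
 facet normal 0.206 0.390 -0.897
  outer loop
   vertex 2.8 3.7 1.6
   vertex 1.5 1.4 0.3
   vertex 0.1 2.6 0.5
  endloop
 endfacet
 facet normal 0.239 0.372 -0.897
  outer loop
   vertex 2.8 3.7 1.6
   vertex 4.4 4.6 2.4
   vertex 1.5 1.4 0.3
  endloop
 endfacet
 facet normal 0.713 0.357 0.603
  outer loop
   vertex 3.7 1.6 5.0
   vertex 4.4 0.2 5.0
   vertex 4.4 4.6 2.4
  endloop
 endfacet
 facet normal -0.761 -0.381 0.525
  outer loop
   vertex 3.7 1.6 5.0
   vertex 0.1 2.6 0.5
   vertex 4.4 0.2 5.0
  endloop
 endfacet
 facet normal -0.788 -0.099 0.608
  outer loop
   vertex 3.7 1.6 5.0
   vertex 1.7 4.0 2.8
   vertex 0.1 2.6 0.5
  endloop
 endfacet
 facet normal 0.058 0.646 0.761
  outer loop
   vertex 2.7 4.4 2.7
   vertex 3.7 1.6 5.0
   vertex 4.4 4.6 2.4
  endloop
 endfacet
 facet normal -0.158 0.592 0.790
  outer loop
   vertex 2.7 4.4 2.7
   vertex 1.7 4.0 2.8
   vertex 3.7 1.6 5.0
  endloop
 endfacet
 facet normal -0.186 0.857 -0.481
  outer loop
   vertex 2.7 4.4 2.7
   vertex 4.4 4.6 2.4
   vertex 0.1 2.6 0.5
  endloop
 endfacet
 facet normal -0.381 0.883 -0.273
  outer loop
   vertex 2.7 4.4 2.7
   vertex 0.1 2.6 0.5
   vertex 1.7 4.0 2.8
  endloop
 endfacet
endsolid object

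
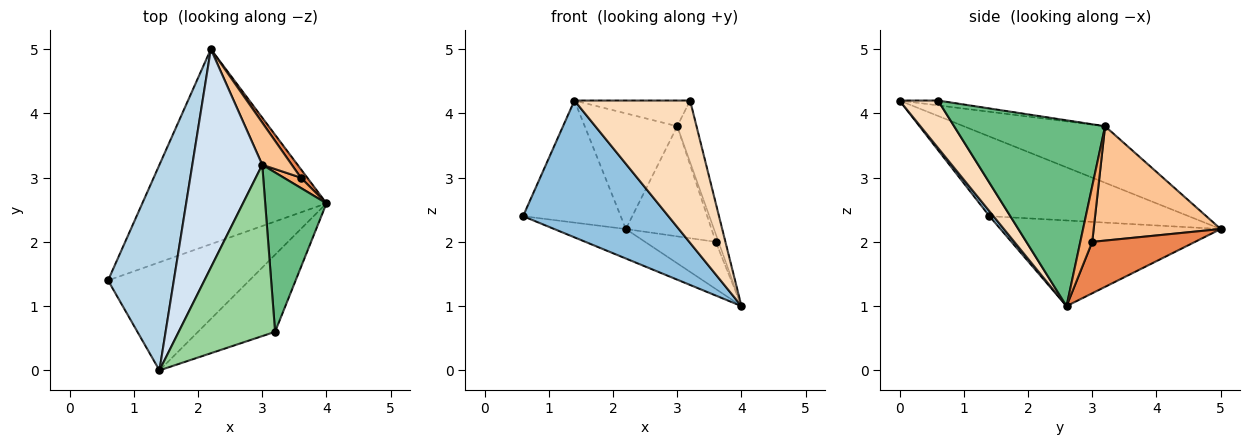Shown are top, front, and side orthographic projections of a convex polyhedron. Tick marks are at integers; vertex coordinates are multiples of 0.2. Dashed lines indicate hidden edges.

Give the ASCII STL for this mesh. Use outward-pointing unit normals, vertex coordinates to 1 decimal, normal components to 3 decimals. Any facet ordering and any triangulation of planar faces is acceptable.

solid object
 facet normal -0.418 0.136 -0.898
  outer loop
   vertex 2.2 5.0 2.2
   vertex 4.0 2.6 1.0
   vertex 0.6 1.4 2.4
  endloop
 endfacet
 facet normal 0.022 -0.784 -0.620
  outer loop
   vertex 1.4 0.0 4.2
   vertex 0.6 1.4 2.4
   vertex 4.0 2.6 1.0
  endloop
 endfacet
 facet normal -0.721 0.354 0.596
  outer loop
   vertex 1.4 0.0 4.2
   vertex 2.2 5.0 2.2
   vertex 0.6 1.4 2.4
  endloop
 endfacet
 facet normal -0.582 0.381 0.719
  outer loop
   vertex 3.0 3.2 3.8
   vertex 2.2 5.0 2.2
   vertex 1.4 0.0 4.2
  endloop
 endfacet
 facet normal 0.820 0.564 0.102
  outer loop
   vertex 3.6 3.0 2.0
   vertex 4.0 2.6 1.0
   vertex 2.2 5.0 2.2
  endloop
 endfacet
 facet normal 0.933 0.215 0.287
  outer loop
   vertex 3.6 3.0 2.0
   vertex 3.0 3.2 3.8
   vertex 4.0 2.6 1.0
  endloop
 endfacet
 facet normal 0.811 0.547 0.210
  outer loop
   vertex 3.6 3.0 2.0
   vertex 2.2 5.0 2.2
   vertex 3.0 3.2 3.8
  endloop
 endfacet
 facet normal 0.281 -0.844 -0.457
  outer loop
   vertex 3.2 0.6 4.2
   vertex 1.4 0.0 4.2
   vertex 4.0 2.6 1.0
  endloop
 endfacet
 facet normal 0.943 0.120 0.311
  outer loop
   vertex 3.2 0.6 4.2
   vertex 4.0 2.6 1.0
   vertex 3.0 3.2 3.8
  endloop
 endfacet
 facet normal -0.049 0.148 0.988
  outer loop
   vertex 3.2 0.6 4.2
   vertex 3.0 3.2 3.8
   vertex 1.4 0.0 4.2
  endloop
 endfacet
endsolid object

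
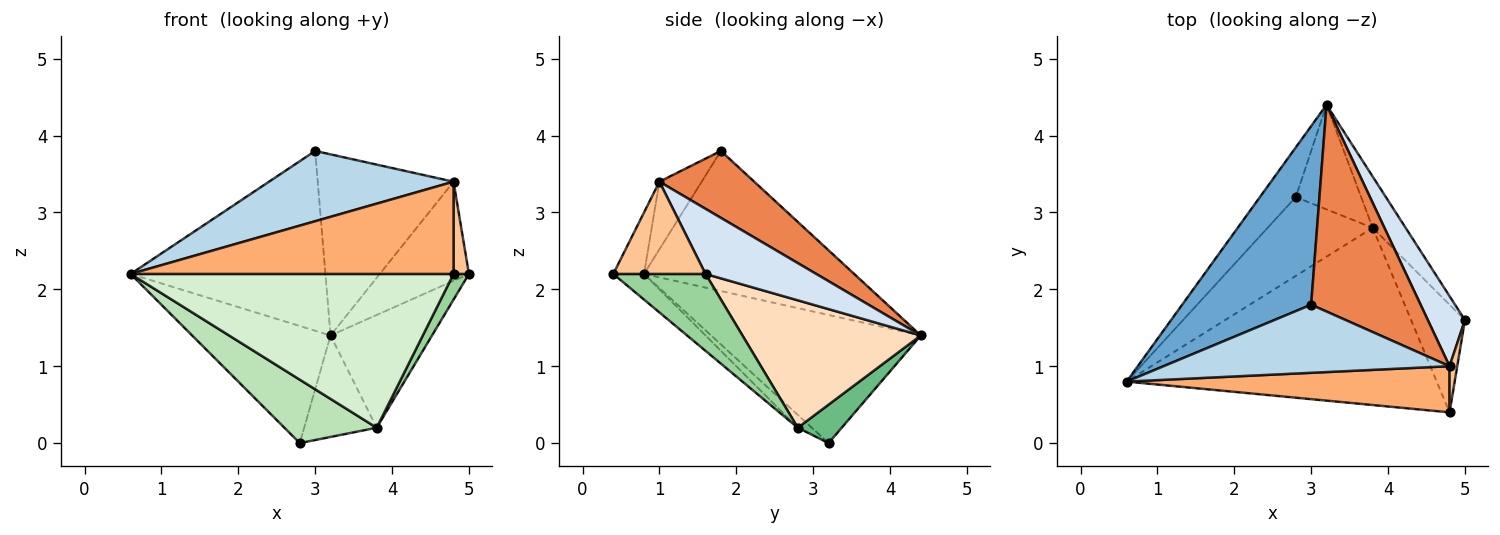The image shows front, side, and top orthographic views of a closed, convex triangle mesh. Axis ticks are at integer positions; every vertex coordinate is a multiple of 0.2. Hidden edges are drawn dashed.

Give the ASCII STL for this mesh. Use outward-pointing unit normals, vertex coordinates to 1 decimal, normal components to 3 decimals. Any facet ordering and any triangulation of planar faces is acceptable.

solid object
 facet normal -0.608 0.563 0.560
  outer loop
   vertex 3.0 1.8 3.8
   vertex 3.2 4.4 1.4
   vertex 0.6 0.8 2.2
  endloop
 endfacet
 facet normal -0.813 0.536 -0.228
  outer loop
   vertex 2.8 3.2 0.0
   vertex 0.6 0.8 2.2
   vertex 3.2 4.4 1.4
  endloop
 endfacet
 facet normal -0.162 -0.709 0.687
  outer loop
   vertex 4.8 1.0 3.4
   vertex 3.0 1.8 3.8
   vertex 0.6 0.8 2.2
  endloop
 endfacet
 facet normal 0.712 0.573 0.405
  outer loop
   vertex 4.8 1.0 3.4
   vertex 5.0 1.6 2.2
   vertex 3.2 4.4 1.4
  endloop
 endfacet
 facet normal 0.418 0.599 0.683
  outer loop
   vertex 4.8 1.0 3.4
   vertex 3.2 4.4 1.4
   vertex 3.0 1.8 3.8
  endloop
 endfacet
 facet normal -0.085 -0.891 0.446
  outer loop
   vertex 4.8 0.4 2.2
   vertex 4.8 1.0 3.4
   vertex 0.6 0.8 2.2
  endloop
 endfacet
 facet normal 0.983 -0.164 0.082
  outer loop
   vertex 4.8 0.4 2.2
   vertex 5.0 1.6 2.2
   vertex 4.8 1.0 3.4
  endloop
 endfacet
 facet normal 0.848 0.482 -0.219
  outer loop
   vertex 3.8 2.8 0.2
   vertex 3.2 4.4 1.4
   vertex 5.0 1.6 2.2
  endloop
 endfacet
 facet normal 0.389 0.642 -0.661
  outer loop
   vertex 3.8 2.8 0.2
   vertex 2.8 3.2 0.0
   vertex 3.2 4.4 1.4
  endloop
 endfacet
 facet normal 0.812 -0.135 -0.568
  outer loop
   vertex 3.8 2.8 0.2
   vertex 5.0 1.6 2.2
   vertex 4.8 0.4 2.2
  endloop
 endfacet
 facet normal -0.095 -0.624 -0.776
  outer loop
   vertex 3.8 2.8 0.2
   vertex 0.6 0.8 2.2
   vertex 2.8 3.2 0.0
  endloop
 endfacet
 facet normal -0.062 -0.654 -0.754
  outer loop
   vertex 3.8 2.8 0.2
   vertex 4.8 0.4 2.2
   vertex 0.6 0.8 2.2
  endloop
 endfacet
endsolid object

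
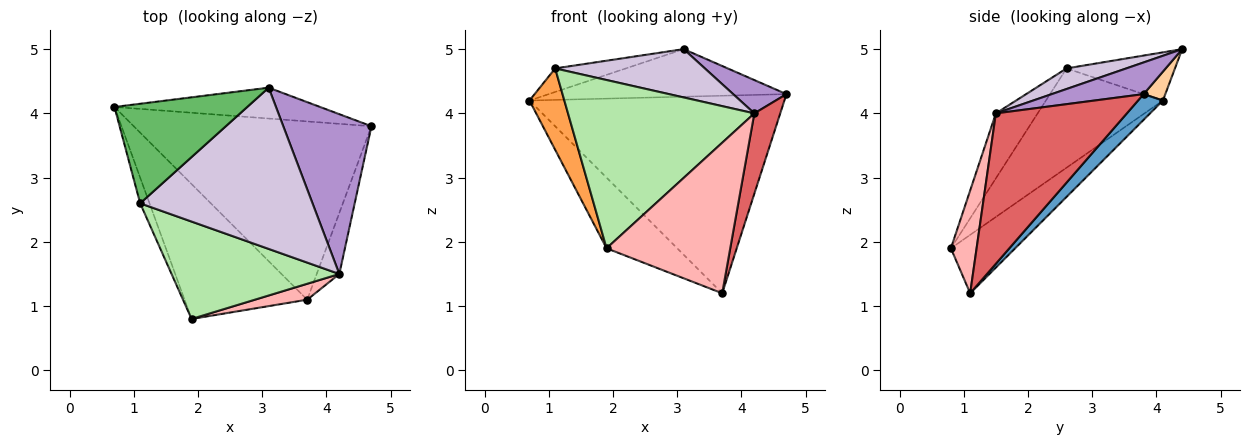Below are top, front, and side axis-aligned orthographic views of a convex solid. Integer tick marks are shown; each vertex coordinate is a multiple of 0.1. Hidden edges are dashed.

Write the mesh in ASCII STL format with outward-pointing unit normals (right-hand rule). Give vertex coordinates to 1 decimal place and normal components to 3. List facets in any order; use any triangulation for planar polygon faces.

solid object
 facet normal 0.072 0.740 -0.668
  outer loop
   vertex 3.7 1.1 1.2
   vertex 0.7 4.1 4.2
   vertex 4.7 3.8 4.3
  endloop
 endfacet
 facet normal -0.389 0.428 -0.816
  outer loop
   vertex 3.7 1.1 1.2
   vertex 1.9 0.8 1.9
   vertex 0.7 4.1 4.2
  endloop
 endfacet
 facet normal -0.954 -0.284 -0.090
  outer loop
   vertex 1.1 2.6 4.7
   vertex 0.7 4.1 4.2
   vertex 1.9 0.8 1.9
  endloop
 endfacet
 facet normal 0.076 0.837 -0.543
  outer loop
   vertex 3.1 4.4 5.0
   vertex 4.7 3.8 4.3
   vertex 0.7 4.1 4.2
  endloop
 endfacet
 facet normal -0.333 0.217 0.918
  outer loop
   vertex 3.1 4.4 5.0
   vertex 0.7 4.1 4.2
   vertex 1.1 2.6 4.7
  endloop
 endfacet
 facet normal -0.190 -0.850 0.492
  outer loop
   vertex 4.2 1.5 4.0
   vertex 1.1 2.6 4.7
   vertex 1.9 0.8 1.9
  endloop
 endfacet
 facet normal 0.971 -0.192 -0.146
  outer loop
   vertex 4.2 1.5 4.0
   vertex 3.7 1.1 1.2
   vertex 4.7 3.8 4.3
  endloop
 endfacet
 facet normal 0.202 -0.974 0.103
  outer loop
   vertex 4.2 1.5 4.0
   vertex 1.9 0.8 1.9
   vertex 3.7 1.1 1.2
  endloop
 endfacet
 facet normal 0.332 -0.193 0.923
  outer loop
   vertex 4.2 1.5 4.0
   vertex 4.7 3.8 4.3
   vertex 3.1 4.4 5.0
  endloop
 endfacet
 facet normal 0.114 -0.285 0.952
  outer loop
   vertex 4.2 1.5 4.0
   vertex 3.1 4.4 5.0
   vertex 1.1 2.6 4.7
  endloop
 endfacet
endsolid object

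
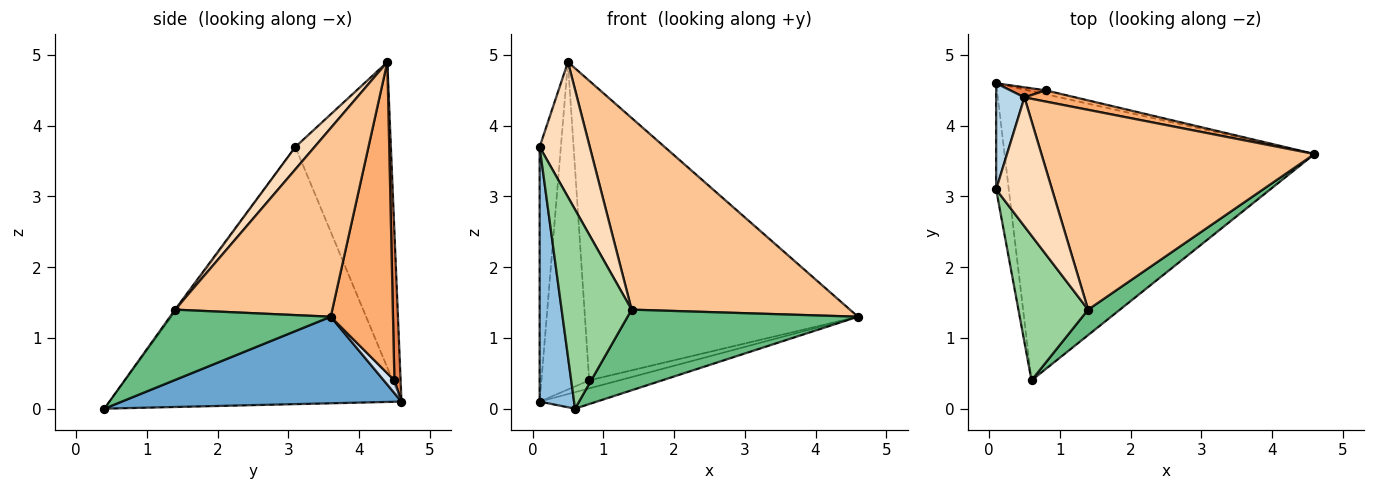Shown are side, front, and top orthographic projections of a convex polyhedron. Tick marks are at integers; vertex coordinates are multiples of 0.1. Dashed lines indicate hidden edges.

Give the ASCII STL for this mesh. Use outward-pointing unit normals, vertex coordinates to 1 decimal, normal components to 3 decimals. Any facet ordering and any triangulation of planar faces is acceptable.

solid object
 facet normal 0.269 0.055 -0.962
  outer loop
   vertex 0.6 0.4 0.0
   vertex 0.1 4.6 0.1
   vertex 4.6 3.6 1.3
  endloop
 endfacet
 facet normal -0.992 -0.117 -0.049
  outer loop
   vertex 0.1 3.1 3.7
   vertex 0.1 4.6 0.1
   vertex 0.6 0.4 0.0
  endloop
 endfacet
 facet normal -0.972 0.216 0.090
  outer loop
   vertex 0.1 3.1 3.7
   vertex 0.5 4.4 4.9
   vertex 0.1 4.6 0.1
  endloop
 endfacet
 facet normal 0.302 0.856 -0.420
  outer loop
   vertex 0.8 4.5 0.4
   vertex 4.6 3.6 1.3
   vertex 0.1 4.6 0.1
  endloop
 endfacet
 facet normal 0.128 0.991 0.031
  outer loop
   vertex 0.8 4.5 0.4
   vertex 0.1 4.6 0.1
   vertex 0.5 4.4 4.9
  endloop
 endfacet
 facet normal 0.222 0.974 0.036
  outer loop
   vertex 0.8 4.5 0.4
   vertex 0.5 4.4 4.9
   vertex 4.6 3.6 1.3
  endloop
 endfacet
 facet normal 0.446 -0.620 0.646
  outer loop
   vertex 1.4 1.4 1.4
   vertex 4.6 3.6 1.3
   vertex 0.5 4.4 4.9
  endloop
 endfacet
 facet normal 0.267 -0.697 0.666
  outer loop
   vertex 1.4 1.4 1.4
   vertex 0.5 4.4 4.9
   vertex 0.1 3.1 3.7
  endloop
 endfacet
 facet normal 0.554 -0.794 0.251
  outer loop
   vertex 1.4 1.4 1.4
   vertex 0.6 0.4 0.0
   vertex 4.6 3.6 1.3
  endloop
 endfacet
 facet normal -0.018 -0.809 0.588
  outer loop
   vertex 1.4 1.4 1.4
   vertex 0.1 3.1 3.7
   vertex 0.6 0.4 0.0
  endloop
 endfacet
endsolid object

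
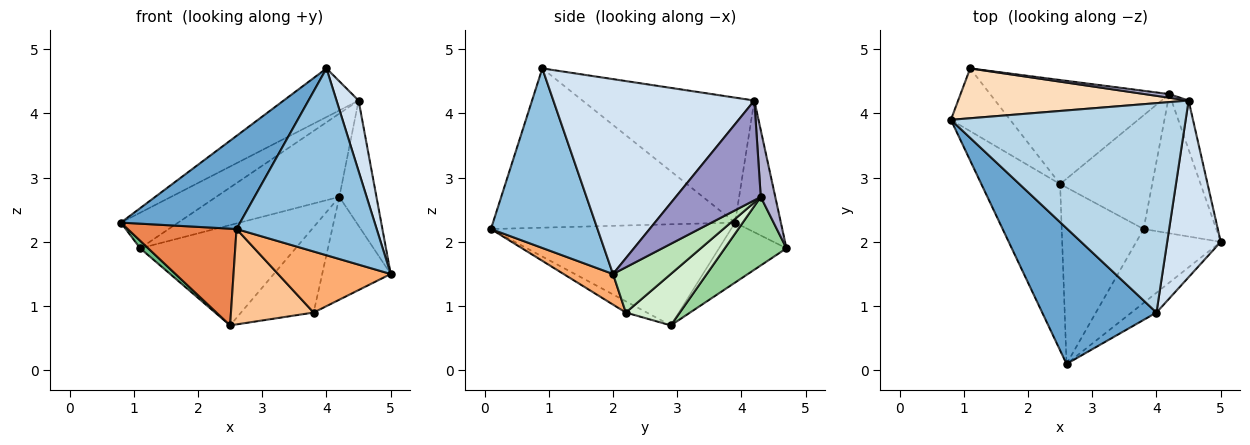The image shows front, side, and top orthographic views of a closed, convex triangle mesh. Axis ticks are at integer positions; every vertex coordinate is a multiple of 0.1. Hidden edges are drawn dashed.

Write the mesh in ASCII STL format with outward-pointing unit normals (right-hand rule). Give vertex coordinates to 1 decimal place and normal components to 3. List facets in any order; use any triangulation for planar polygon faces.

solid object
 facet normal -0.754 -0.372 0.541
  outer loop
   vertex 4.0 0.9 4.7
   vertex 0.8 3.9 2.3
   vertex 2.6 0.1 2.2
  endloop
 endfacet
 facet normal 0.603 -0.793 -0.084
  outer loop
   vertex 4.0 0.9 4.7
   vertex 2.6 0.1 2.2
   vertex 5.0 2.0 1.5
  endloop
 endfacet
 facet normal -0.460 0.201 0.865
  outer loop
   vertex 4.5 4.2 4.2
   vertex 0.8 3.9 2.3
   vertex 4.0 0.9 4.7
  endloop
 endfacet
 facet normal 0.959 -0.105 0.263
  outer loop
   vertex 4.5 4.2 4.2
   vertex 4.0 0.9 4.7
   vertex 5.0 2.0 1.5
  endloop
 endfacet
 facet normal -0.743 -0.337 -0.579
  outer loop
   vertex 2.5 2.9 0.7
   vertex 2.6 0.1 2.2
   vertex 0.8 3.9 2.3
  endloop
 endfacet
 facet normal 0.269 -0.613 -0.743
  outer loop
   vertex 3.8 2.2 0.9
   vertex 5.0 2.0 1.5
   vertex 2.6 0.1 2.2
  endloop
 endfacet
 facet normal -0.120 -0.472 -0.873
  outer loop
   vertex 3.8 2.2 0.9
   vertex 2.6 0.1 2.2
   vertex 2.5 2.9 0.7
  endloop
 endfacet
 facet normal -0.422 0.527 0.738
  outer loop
   vertex 1.1 4.7 1.9
   vertex 0.8 3.9 2.3
   vertex 4.5 4.2 4.2
  endloop
 endfacet
 facet normal -0.709 -0.084 -0.700
  outer loop
   vertex 1.1 4.7 1.9
   vertex 2.5 2.9 0.7
   vertex 0.8 3.9 2.3
  endloop
 endfacet
 facet normal 0.265 0.669 -0.694
  outer loop
   vertex 4.2 4.3 2.7
   vertex 2.5 2.9 0.7
   vertex 1.1 4.7 1.9
  endloop
 endfacet
 facet normal 0.448 0.531 -0.719
  outer loop
   vertex 4.2 4.3 2.7
   vertex 5.0 2.0 1.5
   vertex 3.8 2.2 0.9
  endloop
 endfacet
 facet normal 0.408 0.548 -0.730
  outer loop
   vertex 4.2 4.3 2.7
   vertex 3.8 2.2 0.9
   vertex 2.5 2.9 0.7
  endloop
 endfacet
 facet normal 0.905 0.396 -0.155
  outer loop
   vertex 4.2 4.3 2.7
   vertex 4.5 4.2 4.2
   vertex 5.0 2.0 1.5
  endloop
 endfacet
 facet normal 0.117 0.992 0.043
  outer loop
   vertex 4.2 4.3 2.7
   vertex 1.1 4.7 1.9
   vertex 4.5 4.2 4.2
  endloop
 endfacet
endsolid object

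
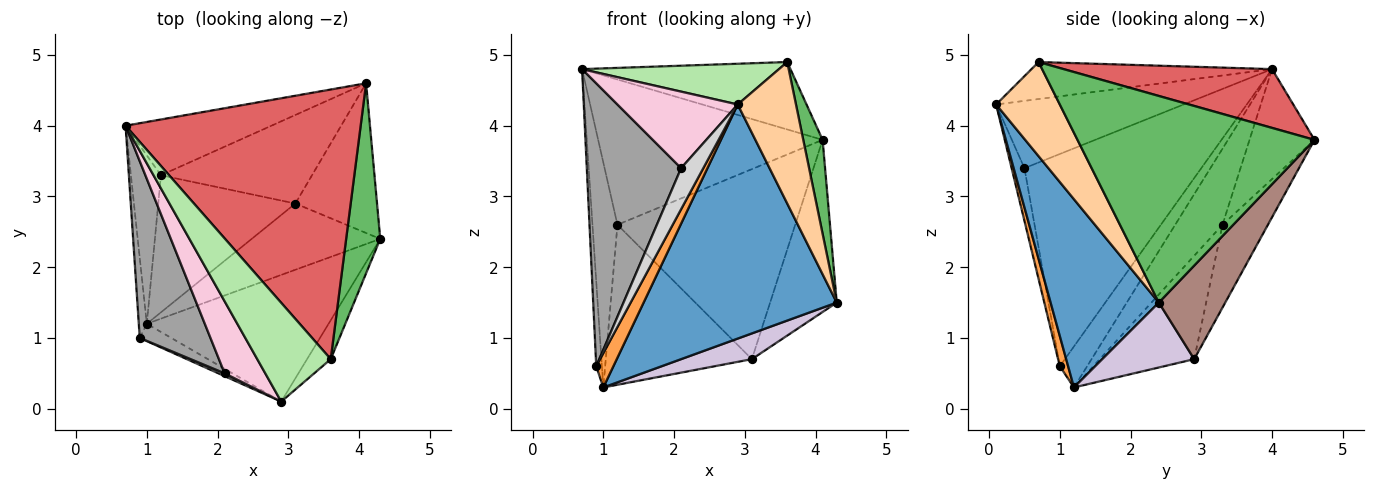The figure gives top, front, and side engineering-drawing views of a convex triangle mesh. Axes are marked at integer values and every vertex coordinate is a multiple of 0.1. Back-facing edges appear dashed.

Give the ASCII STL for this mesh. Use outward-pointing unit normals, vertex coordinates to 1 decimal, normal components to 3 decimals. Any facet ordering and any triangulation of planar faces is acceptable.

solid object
 facet normal 0.442 -0.789 -0.427
  outer loop
   vertex 1.0 1.2 0.3
   vertex 4.3 2.4 1.5
   vertex 2.9 0.1 4.3
  endloop
 endfacet
 facet normal -0.962 0.199 -0.188
  outer loop
   vertex 0.9 1.0 0.6
   vertex 0.7 4.0 4.8
   vertex 1.0 1.2 0.3
  endloop
 endfacet
 facet normal 0.397 -0.819 -0.414
  outer loop
   vertex 0.9 1.0 0.6
   vertex 1.0 1.2 0.3
   vertex 2.9 0.1 4.3
  endloop
 endfacet
 facet normal 0.725 -0.664 -0.183
  outer loop
   vertex 3.6 0.7 4.9
   vertex 2.9 0.1 4.3
   vertex 4.3 2.4 1.5
  endloop
 endfacet
 facet normal 0.983 -0.080 0.162
  outer loop
   vertex 3.6 0.7 4.9
   vertex 4.3 2.4 1.5
   vertex 4.1 4.6 3.8
  endloop
 endfacet
 facet normal -0.422 -0.346 0.838
  outer loop
   vertex 3.6 0.7 4.9
   vertex 0.7 4.0 4.8
   vertex 2.9 0.1 4.3
  endloop
 endfacet
 facet normal 0.236 0.236 0.943
  outer loop
   vertex 3.6 0.7 4.9
   vertex 4.1 4.6 3.8
   vertex 0.7 4.0 4.8
  endloop
 endfacet
 facet normal -0.835 0.441 -0.330
  outer loop
   vertex 1.2 3.3 2.6
   vertex 1.0 1.2 0.3
   vertex 0.7 4.0 4.8
  endloop
 endfacet
 facet normal -0.261 0.901 -0.346
  outer loop
   vertex 1.2 3.3 2.6
   vertex 0.7 4.0 4.8
   vertex 4.1 4.6 3.8
  endloop
 endfacet
 facet normal 0.426 -0.328 -0.843
  outer loop
   vertex 3.1 2.9 0.7
   vertex 4.3 2.4 1.5
   vertex 1.0 1.2 0.3
  endloop
 endfacet
 facet normal 0.601 0.603 -0.525
  outer loop
   vertex 3.1 2.9 0.7
   vertex 4.1 4.6 3.8
   vertex 4.3 2.4 1.5
  endloop
 endfacet
 facet normal -0.441 0.682 -0.584
  outer loop
   vertex 3.1 2.9 0.7
   vertex 1.0 1.2 0.3
   vertex 1.2 3.3 2.6
  endloop
 endfacet
 facet normal -0.226 0.883 -0.411
  outer loop
   vertex 3.1 2.9 0.7
   vertex 1.2 3.3 2.6
   vertex 4.1 4.6 3.8
  endloop
 endfacet
 facet normal -0.750 -0.481 0.453
  outer loop
   vertex 2.1 0.5 3.4
   vertex 2.9 0.1 4.3
   vertex 0.7 4.0 4.8
  endloop
 endfacet
 facet normal -0.846 -0.451 0.282
  outer loop
   vertex 2.1 0.5 3.4
   vertex 0.7 4.0 4.8
   vertex 0.9 1.0 0.6
  endloop
 endfacet
 facet normal -0.499 -0.864 0.060
  outer loop
   vertex 2.1 0.5 3.4
   vertex 0.9 1.0 0.6
   vertex 2.9 0.1 4.3
  endloop
 endfacet
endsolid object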